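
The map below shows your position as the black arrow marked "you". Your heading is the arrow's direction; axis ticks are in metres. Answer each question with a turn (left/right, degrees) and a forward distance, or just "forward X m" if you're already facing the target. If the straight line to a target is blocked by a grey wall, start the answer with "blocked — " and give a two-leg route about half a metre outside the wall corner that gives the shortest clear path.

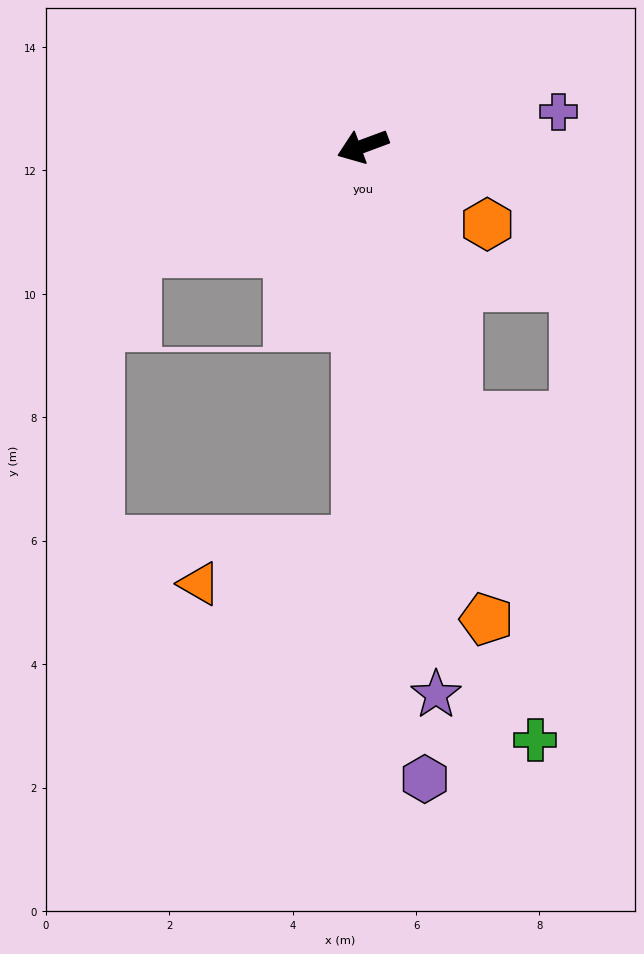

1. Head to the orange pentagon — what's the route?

turn left 84°, forward 7.9 m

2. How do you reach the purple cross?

turn left 170°, forward 3.2 m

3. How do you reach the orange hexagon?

turn left 128°, forward 2.4 m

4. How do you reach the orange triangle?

blocked — turn left 69°, forward 6.4 m, then turn right 75°, forward 2.7 m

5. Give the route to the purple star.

turn left 77°, forward 9.0 m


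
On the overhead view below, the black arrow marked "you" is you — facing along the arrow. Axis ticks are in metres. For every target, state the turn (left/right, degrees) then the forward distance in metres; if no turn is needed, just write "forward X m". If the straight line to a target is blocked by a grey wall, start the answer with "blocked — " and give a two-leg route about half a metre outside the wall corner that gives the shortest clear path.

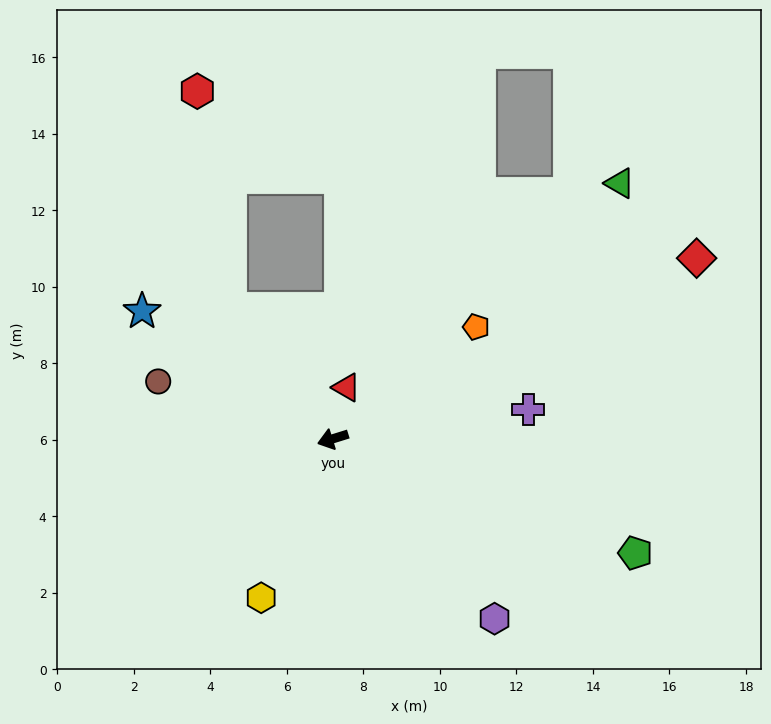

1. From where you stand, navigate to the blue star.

turn right 51°, forward 6.0 m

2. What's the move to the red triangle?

turn right 122°, forward 1.4 m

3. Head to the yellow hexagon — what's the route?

turn left 48°, forward 4.6 m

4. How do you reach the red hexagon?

blocked — turn right 69°, forward 4.3 m, then turn right 29°, forward 5.8 m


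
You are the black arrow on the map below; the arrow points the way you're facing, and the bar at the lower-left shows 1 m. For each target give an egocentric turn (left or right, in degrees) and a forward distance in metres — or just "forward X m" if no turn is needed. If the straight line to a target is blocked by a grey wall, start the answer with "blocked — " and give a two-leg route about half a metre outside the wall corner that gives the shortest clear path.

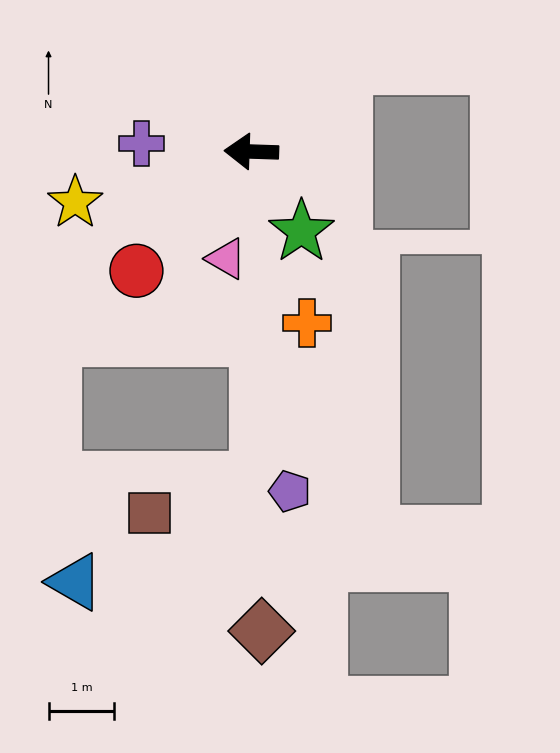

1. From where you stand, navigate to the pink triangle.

turn left 79°, forward 1.7 m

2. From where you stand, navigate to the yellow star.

turn left 18°, forward 2.8 m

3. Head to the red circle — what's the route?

turn left 48°, forward 2.5 m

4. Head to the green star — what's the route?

turn left 124°, forward 1.4 m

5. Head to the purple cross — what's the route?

turn right 2°, forward 1.7 m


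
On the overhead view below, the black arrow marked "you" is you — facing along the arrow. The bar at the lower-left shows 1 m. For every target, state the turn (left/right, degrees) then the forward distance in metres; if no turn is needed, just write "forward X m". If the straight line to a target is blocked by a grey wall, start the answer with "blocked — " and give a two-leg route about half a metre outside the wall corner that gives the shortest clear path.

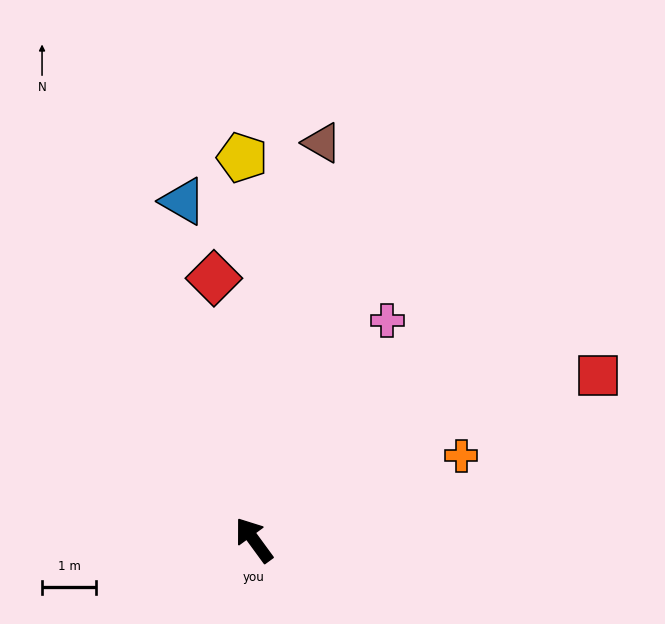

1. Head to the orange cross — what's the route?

turn right 104°, forward 4.1 m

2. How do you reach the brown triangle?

turn right 46°, forward 7.4 m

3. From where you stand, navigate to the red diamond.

turn right 28°, forward 4.9 m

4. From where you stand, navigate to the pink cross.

turn right 67°, forward 4.7 m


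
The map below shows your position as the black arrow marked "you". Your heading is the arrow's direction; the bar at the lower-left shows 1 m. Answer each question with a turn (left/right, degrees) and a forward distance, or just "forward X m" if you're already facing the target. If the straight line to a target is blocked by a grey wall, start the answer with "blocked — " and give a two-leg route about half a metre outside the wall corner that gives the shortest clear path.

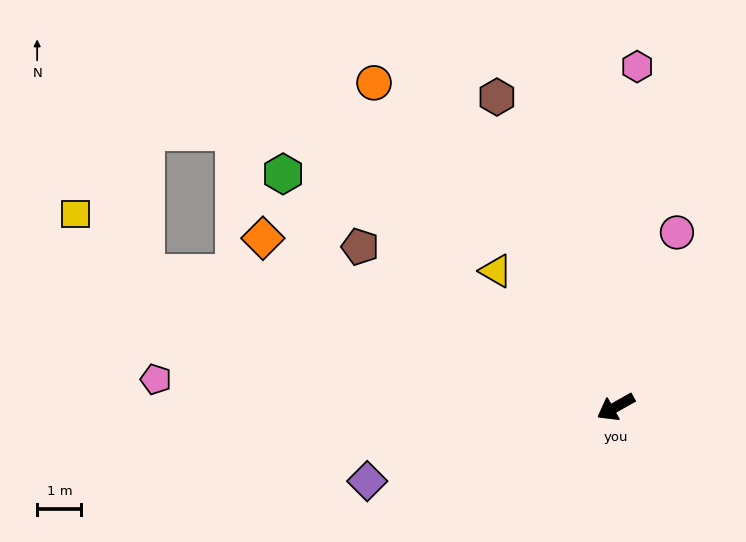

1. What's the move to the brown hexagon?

turn right 98°, forward 7.5 m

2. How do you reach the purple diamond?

turn right 13°, forward 5.9 m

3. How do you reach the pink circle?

turn right 139°, forward 4.2 m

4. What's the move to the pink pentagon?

turn right 33°, forward 10.4 m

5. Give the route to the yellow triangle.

turn right 78°, forward 4.1 m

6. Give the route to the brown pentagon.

turn right 61°, forward 6.8 m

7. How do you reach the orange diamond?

turn right 55°, forward 8.8 m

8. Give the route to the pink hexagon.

turn right 123°, forward 7.7 m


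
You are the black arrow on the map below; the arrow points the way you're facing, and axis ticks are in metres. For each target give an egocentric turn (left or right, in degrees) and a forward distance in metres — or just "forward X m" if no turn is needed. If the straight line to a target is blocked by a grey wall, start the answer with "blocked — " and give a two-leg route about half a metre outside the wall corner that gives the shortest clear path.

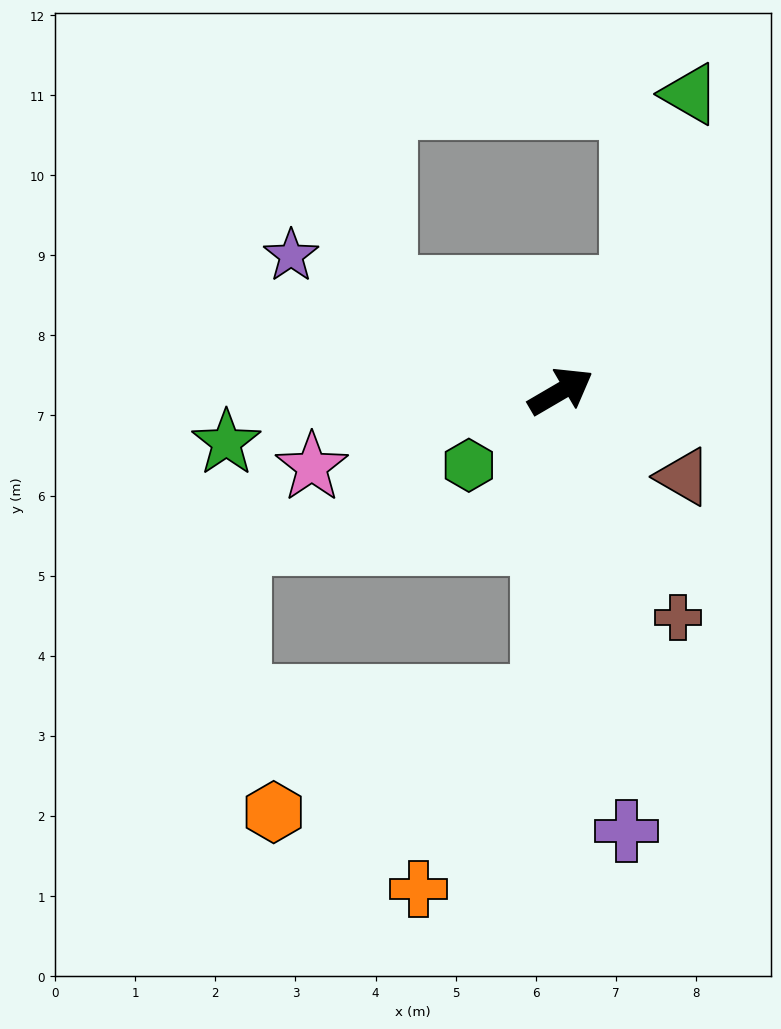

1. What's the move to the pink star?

turn left 167°, forward 3.2 m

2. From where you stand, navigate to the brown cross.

turn right 93°, forward 3.2 m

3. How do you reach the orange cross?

blocked — turn right 123°, forward 3.8 m, then turn right 31°, forward 2.9 m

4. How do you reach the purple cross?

turn right 112°, forward 5.6 m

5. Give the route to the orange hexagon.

blocked — turn right 123°, forward 3.8 m, then turn right 65°, forward 3.7 m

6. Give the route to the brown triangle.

turn right 65°, forward 1.9 m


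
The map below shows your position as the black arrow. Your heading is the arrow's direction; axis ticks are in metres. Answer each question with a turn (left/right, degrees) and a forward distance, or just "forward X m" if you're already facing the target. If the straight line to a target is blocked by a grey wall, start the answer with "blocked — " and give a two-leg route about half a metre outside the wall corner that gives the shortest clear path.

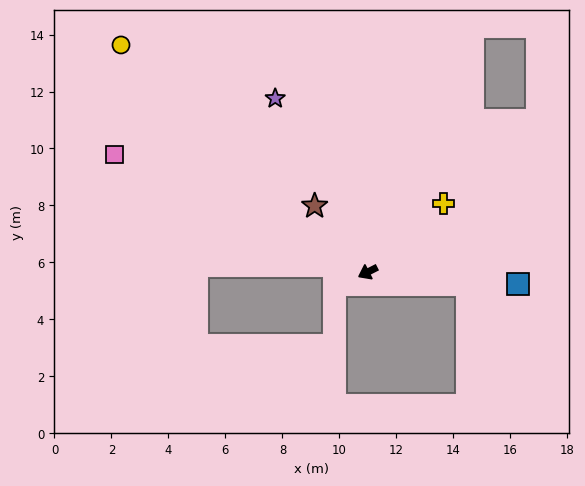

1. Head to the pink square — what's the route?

turn right 52°, forward 9.8 m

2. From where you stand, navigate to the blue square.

turn left 148°, forward 5.3 m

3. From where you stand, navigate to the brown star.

turn right 78°, forward 3.0 m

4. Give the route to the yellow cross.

turn right 165°, forward 3.6 m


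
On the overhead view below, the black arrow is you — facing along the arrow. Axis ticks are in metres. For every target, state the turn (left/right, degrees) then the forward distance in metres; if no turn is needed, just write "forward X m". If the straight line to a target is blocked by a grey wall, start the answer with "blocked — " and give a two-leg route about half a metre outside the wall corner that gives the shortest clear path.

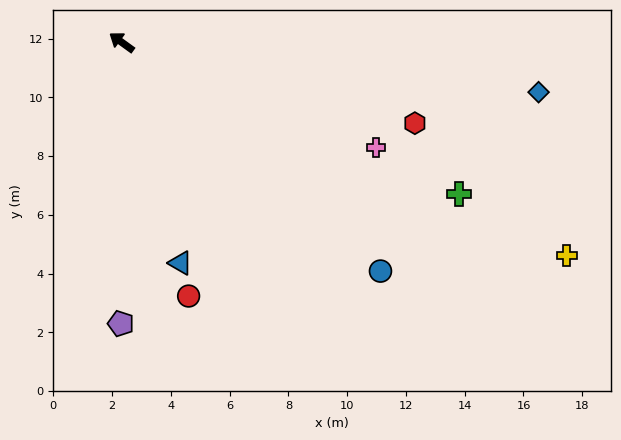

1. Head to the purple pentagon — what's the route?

turn left 126°, forward 9.6 m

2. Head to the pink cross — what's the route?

turn right 167°, forward 9.4 m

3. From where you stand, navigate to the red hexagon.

turn right 160°, forward 10.4 m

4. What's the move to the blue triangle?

turn left 141°, forward 7.8 m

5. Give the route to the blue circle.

turn left 174°, forward 11.8 m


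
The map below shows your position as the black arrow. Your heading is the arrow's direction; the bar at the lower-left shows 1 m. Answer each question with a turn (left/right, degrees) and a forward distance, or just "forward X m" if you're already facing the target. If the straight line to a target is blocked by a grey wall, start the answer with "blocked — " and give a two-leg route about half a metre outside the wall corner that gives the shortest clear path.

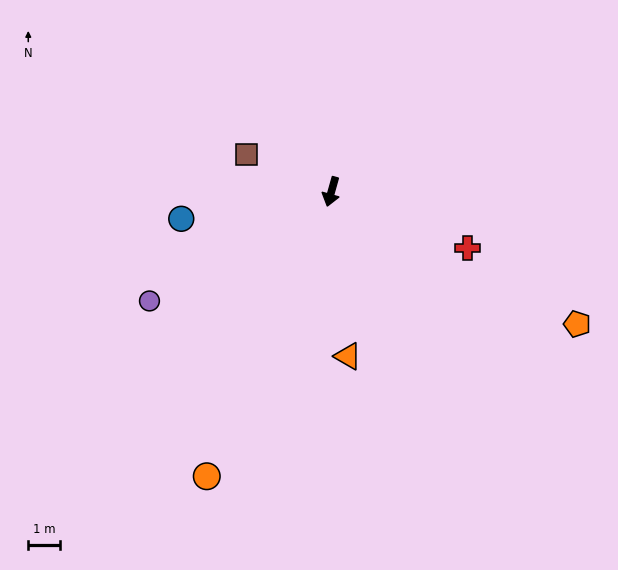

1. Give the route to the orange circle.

turn right 8°, forward 9.8 m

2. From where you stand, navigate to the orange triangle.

turn left 21°, forward 5.2 m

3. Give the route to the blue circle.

turn right 64°, forward 4.8 m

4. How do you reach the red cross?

turn left 83°, forward 4.7 m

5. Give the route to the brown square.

turn right 98°, forward 2.9 m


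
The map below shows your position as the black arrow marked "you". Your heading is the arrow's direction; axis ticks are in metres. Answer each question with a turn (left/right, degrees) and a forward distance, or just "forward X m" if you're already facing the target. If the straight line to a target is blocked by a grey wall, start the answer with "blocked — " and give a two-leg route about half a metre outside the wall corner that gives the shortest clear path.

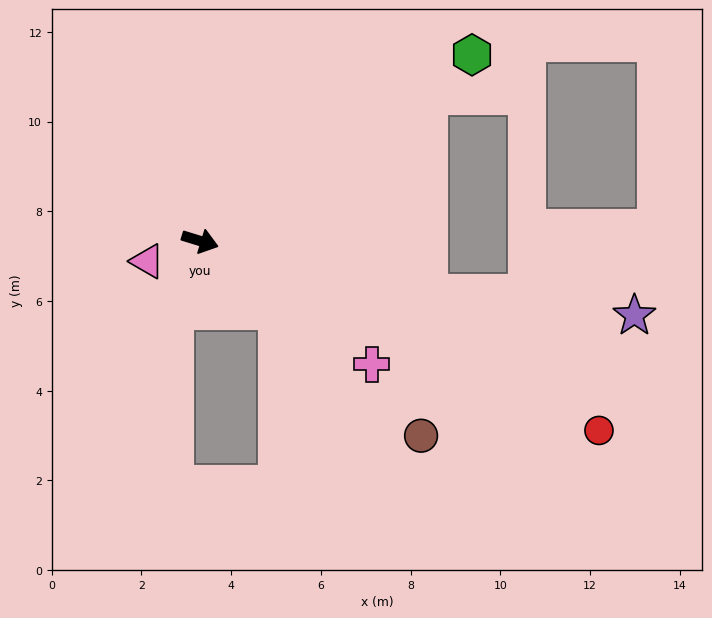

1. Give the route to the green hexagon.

turn left 51°, forward 7.3 m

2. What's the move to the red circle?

turn right 8°, forward 9.8 m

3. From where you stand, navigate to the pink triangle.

turn right 142°, forward 1.3 m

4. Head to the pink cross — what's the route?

turn right 19°, forward 4.7 m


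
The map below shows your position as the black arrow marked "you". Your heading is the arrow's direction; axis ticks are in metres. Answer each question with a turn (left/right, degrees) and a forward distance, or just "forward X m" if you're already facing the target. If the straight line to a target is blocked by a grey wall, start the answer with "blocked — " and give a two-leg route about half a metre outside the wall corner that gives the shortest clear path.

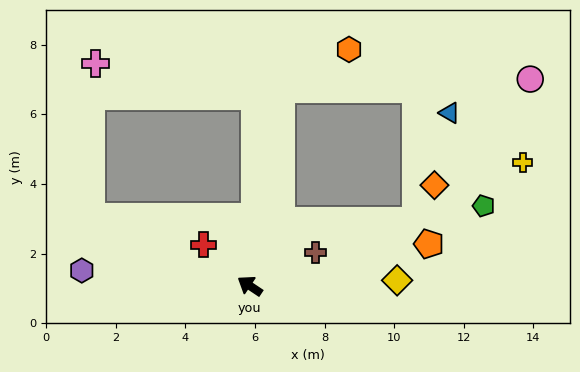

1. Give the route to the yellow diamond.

turn right 144°, forward 4.2 m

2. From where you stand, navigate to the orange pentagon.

turn right 133°, forward 5.3 m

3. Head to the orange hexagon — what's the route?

blocked — turn right 65°, forward 5.7 m, then turn right 52°, forward 2.3 m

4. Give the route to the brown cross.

turn right 119°, forward 2.1 m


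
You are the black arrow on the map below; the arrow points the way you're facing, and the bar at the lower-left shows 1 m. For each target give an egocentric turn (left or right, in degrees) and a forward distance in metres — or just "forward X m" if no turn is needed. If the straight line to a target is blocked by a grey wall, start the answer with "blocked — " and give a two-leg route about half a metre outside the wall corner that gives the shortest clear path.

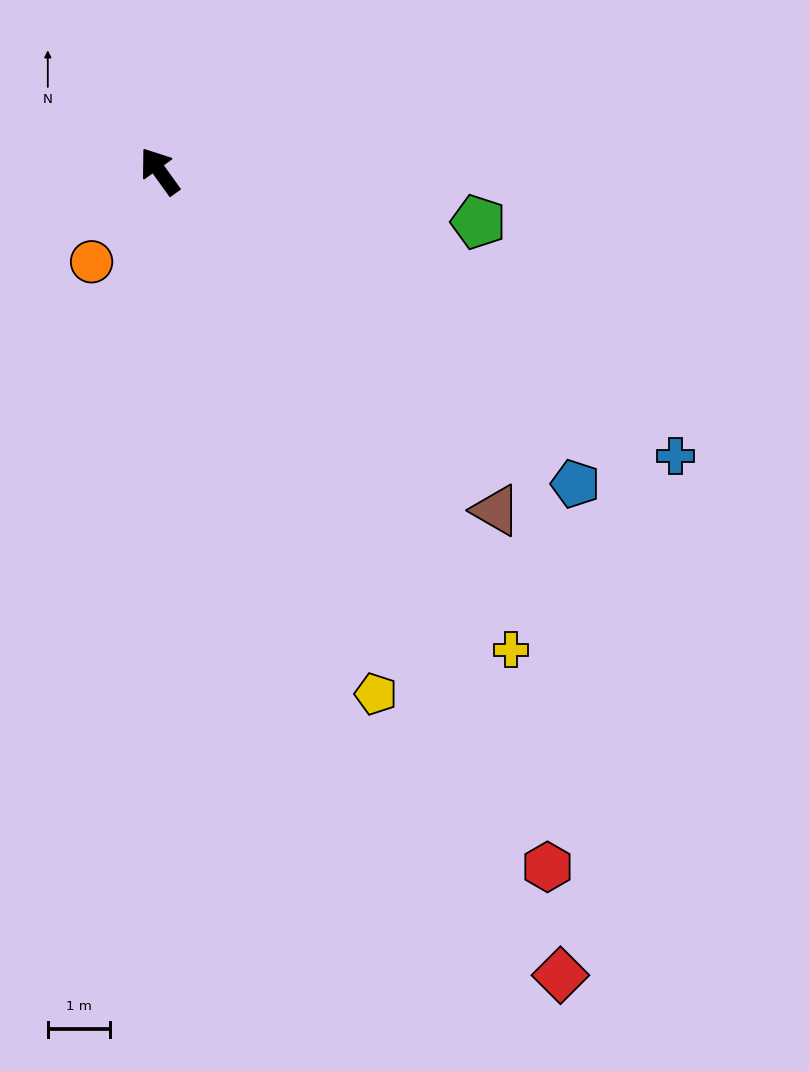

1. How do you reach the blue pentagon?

turn right 163°, forward 8.4 m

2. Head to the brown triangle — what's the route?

turn right 171°, forward 7.7 m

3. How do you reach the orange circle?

turn left 107°, forward 1.8 m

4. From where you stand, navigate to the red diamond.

turn left 171°, forward 14.5 m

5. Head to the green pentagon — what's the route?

turn right 135°, forward 5.2 m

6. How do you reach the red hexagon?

turn left 173°, forward 12.9 m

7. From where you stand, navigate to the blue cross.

turn right 155°, forward 9.5 m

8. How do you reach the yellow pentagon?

turn left 167°, forward 9.2 m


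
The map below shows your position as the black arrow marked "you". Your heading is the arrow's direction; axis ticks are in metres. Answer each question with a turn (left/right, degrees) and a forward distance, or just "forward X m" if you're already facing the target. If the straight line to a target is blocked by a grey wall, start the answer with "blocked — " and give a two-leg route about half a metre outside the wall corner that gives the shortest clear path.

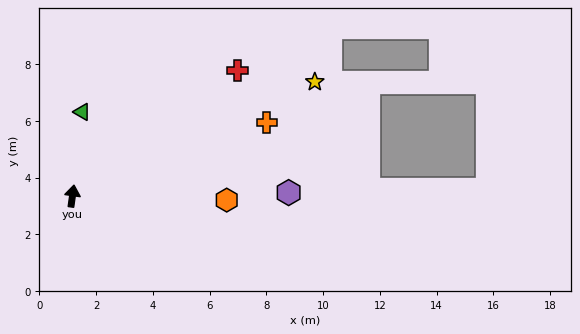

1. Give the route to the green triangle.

forward 3.0 m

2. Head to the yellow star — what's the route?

turn right 57°, forward 9.4 m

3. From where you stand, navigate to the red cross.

turn right 45°, forward 7.3 m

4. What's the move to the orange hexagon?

turn right 84°, forward 5.4 m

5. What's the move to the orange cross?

turn right 61°, forward 7.3 m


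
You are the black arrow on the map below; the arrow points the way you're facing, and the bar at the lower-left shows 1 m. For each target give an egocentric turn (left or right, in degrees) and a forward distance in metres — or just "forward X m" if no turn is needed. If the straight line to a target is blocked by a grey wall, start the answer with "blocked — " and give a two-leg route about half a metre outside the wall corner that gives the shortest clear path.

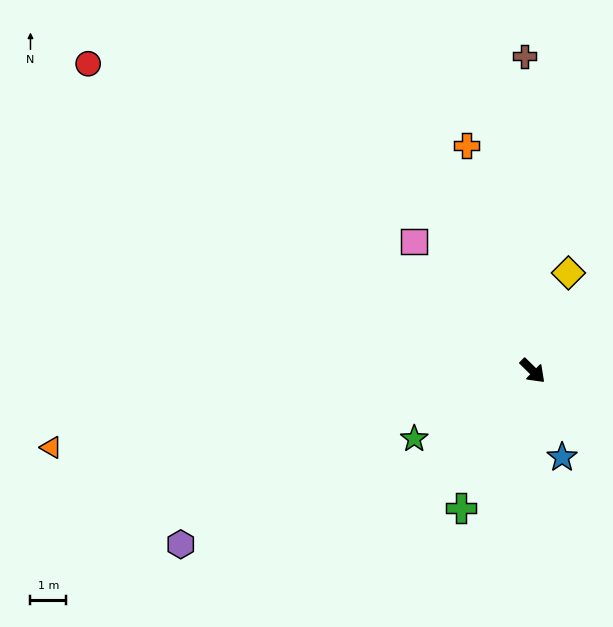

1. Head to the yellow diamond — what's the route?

turn left 114°, forward 2.9 m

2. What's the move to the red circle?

turn right 170°, forward 15.0 m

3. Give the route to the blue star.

turn right 27°, forward 2.5 m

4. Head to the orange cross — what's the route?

turn left 151°, forward 6.5 m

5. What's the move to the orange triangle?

turn right 127°, forward 13.6 m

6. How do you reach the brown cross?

turn left 136°, forward 8.8 m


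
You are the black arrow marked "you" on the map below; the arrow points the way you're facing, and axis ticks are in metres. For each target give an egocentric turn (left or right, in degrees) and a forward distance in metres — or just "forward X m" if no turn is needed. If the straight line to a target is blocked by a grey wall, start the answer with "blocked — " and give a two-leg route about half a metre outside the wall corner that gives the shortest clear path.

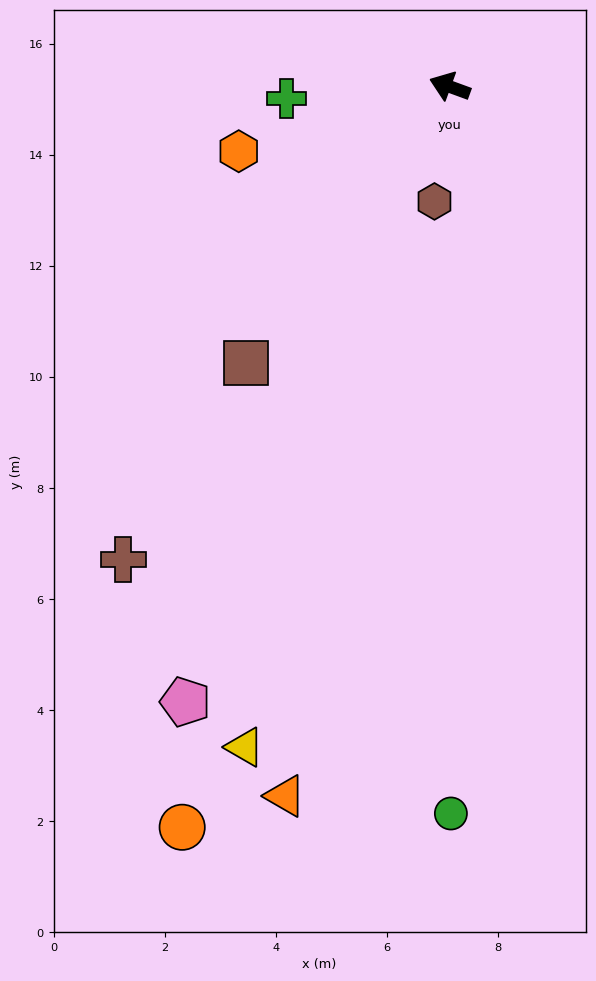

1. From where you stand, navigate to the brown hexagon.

turn left 102°, forward 2.1 m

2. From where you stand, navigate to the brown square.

turn left 74°, forward 6.2 m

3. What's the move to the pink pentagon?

turn left 87°, forward 12.1 m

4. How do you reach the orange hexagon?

turn left 37°, forward 4.0 m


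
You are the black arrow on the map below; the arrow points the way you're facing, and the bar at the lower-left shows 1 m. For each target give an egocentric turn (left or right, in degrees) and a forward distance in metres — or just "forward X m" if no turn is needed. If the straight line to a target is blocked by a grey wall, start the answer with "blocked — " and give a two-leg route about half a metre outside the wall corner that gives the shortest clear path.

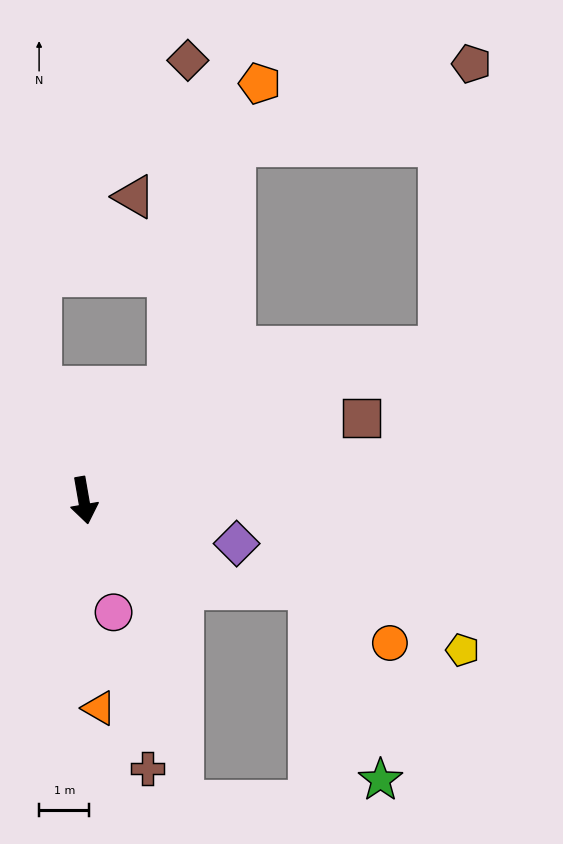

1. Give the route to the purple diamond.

turn left 64°, forward 3.2 m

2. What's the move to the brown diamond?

blocked — turn left 133°, forward 2.8 m, then turn left 34°, forward 6.5 m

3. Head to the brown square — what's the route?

turn left 97°, forward 5.8 m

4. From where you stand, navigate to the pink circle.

turn left 5°, forward 2.3 m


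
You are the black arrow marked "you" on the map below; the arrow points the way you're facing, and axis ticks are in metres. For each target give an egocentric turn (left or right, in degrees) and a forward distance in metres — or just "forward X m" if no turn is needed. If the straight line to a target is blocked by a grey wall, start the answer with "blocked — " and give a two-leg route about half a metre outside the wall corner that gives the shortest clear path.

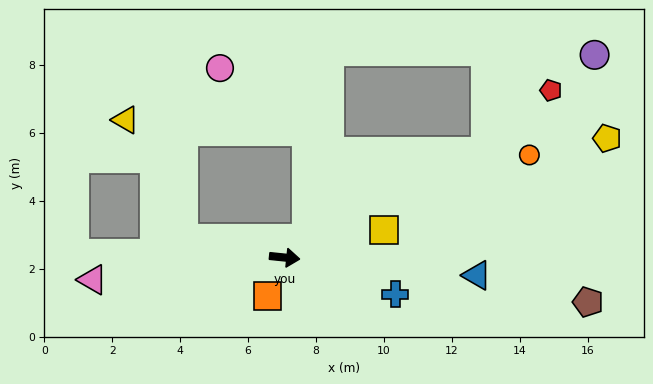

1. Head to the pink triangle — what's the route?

turn right 168°, forward 5.7 m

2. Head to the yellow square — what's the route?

turn left 21°, forward 3.0 m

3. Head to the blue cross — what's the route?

turn right 12°, forward 3.4 m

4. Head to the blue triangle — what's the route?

forward 5.7 m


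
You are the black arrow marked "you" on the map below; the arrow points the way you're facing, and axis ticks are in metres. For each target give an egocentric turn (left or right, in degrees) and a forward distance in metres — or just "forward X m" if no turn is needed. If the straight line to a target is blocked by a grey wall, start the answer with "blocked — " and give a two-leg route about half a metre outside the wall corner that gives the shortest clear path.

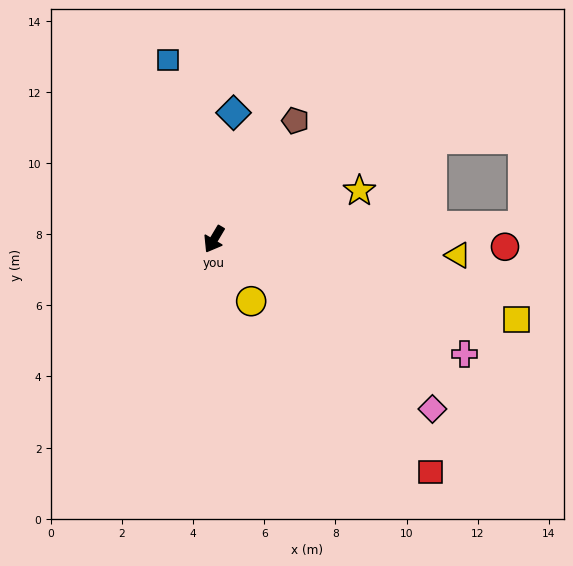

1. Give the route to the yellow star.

turn left 139°, forward 4.3 m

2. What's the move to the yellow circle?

turn left 62°, forward 2.0 m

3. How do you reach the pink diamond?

turn left 83°, forward 7.8 m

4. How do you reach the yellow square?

turn left 106°, forward 8.8 m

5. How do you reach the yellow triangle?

turn left 117°, forward 6.9 m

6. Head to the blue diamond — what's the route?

turn right 158°, forward 3.6 m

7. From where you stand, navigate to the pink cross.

turn left 96°, forward 7.7 m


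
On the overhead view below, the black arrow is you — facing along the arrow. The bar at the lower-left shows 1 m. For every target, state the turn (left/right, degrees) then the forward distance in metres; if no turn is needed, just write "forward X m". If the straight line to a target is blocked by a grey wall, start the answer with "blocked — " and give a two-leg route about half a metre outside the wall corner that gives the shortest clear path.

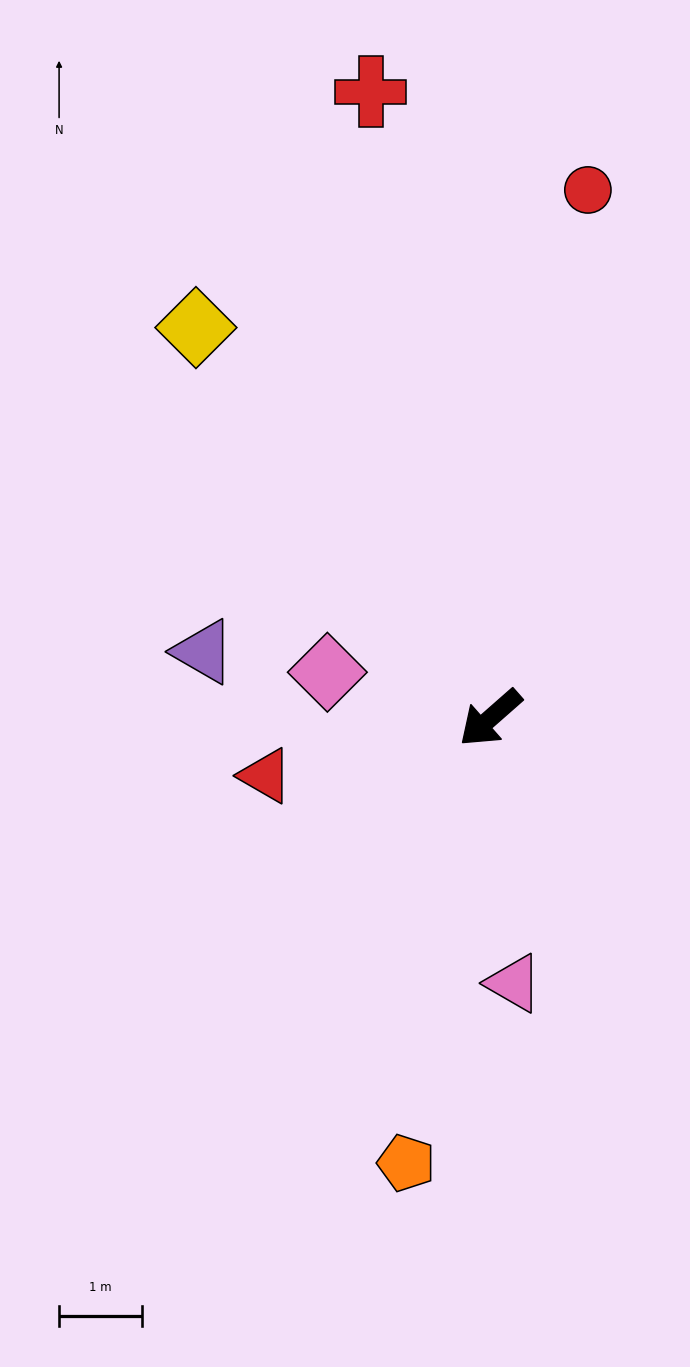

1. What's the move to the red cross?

turn right 120°, forward 7.7 m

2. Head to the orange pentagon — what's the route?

turn left 38°, forward 5.5 m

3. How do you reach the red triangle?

turn right 27°, forward 2.8 m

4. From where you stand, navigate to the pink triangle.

turn left 54°, forward 3.2 m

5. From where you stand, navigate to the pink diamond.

turn right 57°, forward 2.0 m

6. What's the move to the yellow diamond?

turn right 94°, forward 5.9 m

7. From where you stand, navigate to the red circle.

turn right 142°, forward 6.5 m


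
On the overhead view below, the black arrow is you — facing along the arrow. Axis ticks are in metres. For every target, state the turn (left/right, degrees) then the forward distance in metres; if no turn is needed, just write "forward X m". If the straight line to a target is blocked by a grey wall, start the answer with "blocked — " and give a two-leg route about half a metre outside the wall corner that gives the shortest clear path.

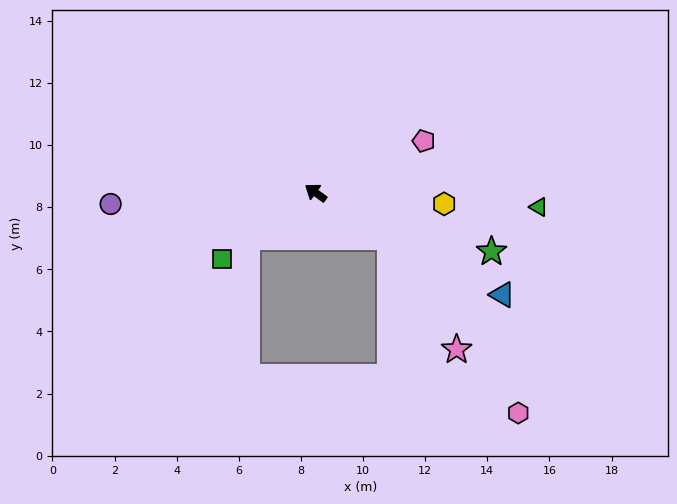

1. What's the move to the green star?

turn right 163°, forward 6.0 m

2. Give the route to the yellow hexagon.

turn right 149°, forward 4.2 m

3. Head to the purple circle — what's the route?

turn left 39°, forward 6.6 m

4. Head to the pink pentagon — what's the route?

turn right 119°, forward 3.9 m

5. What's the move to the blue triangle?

turn right 173°, forward 6.8 m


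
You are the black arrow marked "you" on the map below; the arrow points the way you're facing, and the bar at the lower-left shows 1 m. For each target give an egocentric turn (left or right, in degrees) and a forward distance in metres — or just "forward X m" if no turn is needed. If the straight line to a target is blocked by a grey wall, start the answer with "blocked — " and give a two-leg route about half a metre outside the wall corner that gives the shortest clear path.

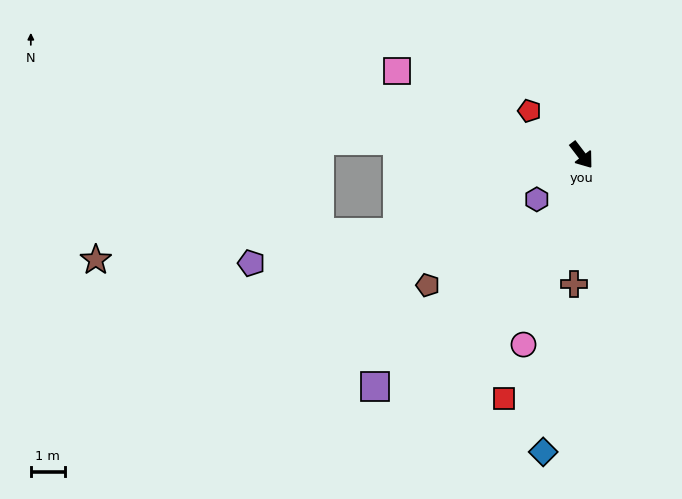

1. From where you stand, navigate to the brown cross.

turn right 41°, forward 3.8 m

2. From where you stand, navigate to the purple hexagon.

turn right 83°, forward 1.8 m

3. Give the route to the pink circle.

turn right 54°, forward 5.8 m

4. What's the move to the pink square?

turn right 152°, forward 5.9 m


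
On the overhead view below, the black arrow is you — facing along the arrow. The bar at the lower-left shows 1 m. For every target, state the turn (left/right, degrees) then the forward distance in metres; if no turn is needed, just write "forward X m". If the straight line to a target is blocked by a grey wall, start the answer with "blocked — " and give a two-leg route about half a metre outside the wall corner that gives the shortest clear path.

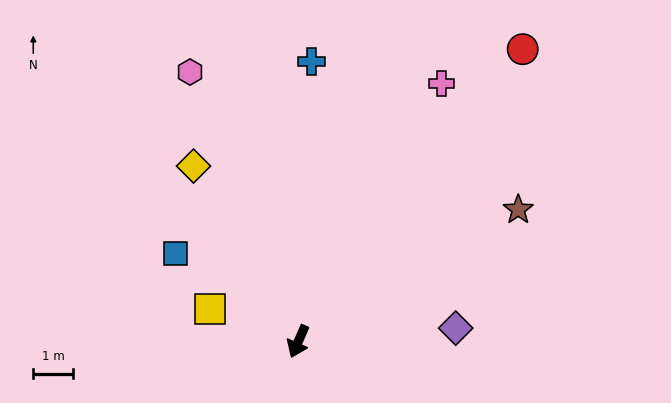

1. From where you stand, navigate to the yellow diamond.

turn right 126°, forward 5.1 m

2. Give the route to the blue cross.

turn right 159°, forward 7.1 m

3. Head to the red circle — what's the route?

turn left 166°, forward 9.3 m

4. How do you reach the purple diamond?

turn left 118°, forward 4.0 m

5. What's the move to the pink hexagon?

turn right 135°, forward 7.3 m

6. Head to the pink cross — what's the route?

turn left 175°, forward 7.4 m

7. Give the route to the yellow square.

turn right 87°, forward 2.4 m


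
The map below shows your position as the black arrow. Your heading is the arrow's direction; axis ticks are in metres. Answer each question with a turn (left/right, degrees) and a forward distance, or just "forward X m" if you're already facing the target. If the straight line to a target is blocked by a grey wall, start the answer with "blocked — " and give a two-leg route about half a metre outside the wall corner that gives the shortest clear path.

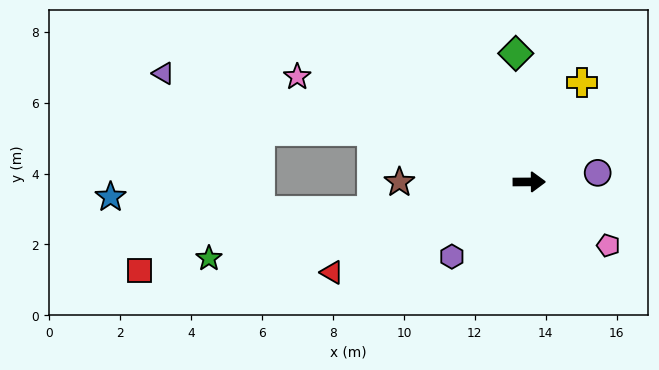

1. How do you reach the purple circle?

turn left 7°, forward 1.9 m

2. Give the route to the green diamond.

turn left 96°, forward 3.6 m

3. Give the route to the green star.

turn right 167°, forward 9.3 m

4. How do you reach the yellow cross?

turn left 62°, forward 3.2 m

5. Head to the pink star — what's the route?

turn left 155°, forward 7.2 m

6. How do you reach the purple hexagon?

turn right 136°, forward 3.0 m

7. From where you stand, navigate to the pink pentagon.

turn right 39°, forward 2.9 m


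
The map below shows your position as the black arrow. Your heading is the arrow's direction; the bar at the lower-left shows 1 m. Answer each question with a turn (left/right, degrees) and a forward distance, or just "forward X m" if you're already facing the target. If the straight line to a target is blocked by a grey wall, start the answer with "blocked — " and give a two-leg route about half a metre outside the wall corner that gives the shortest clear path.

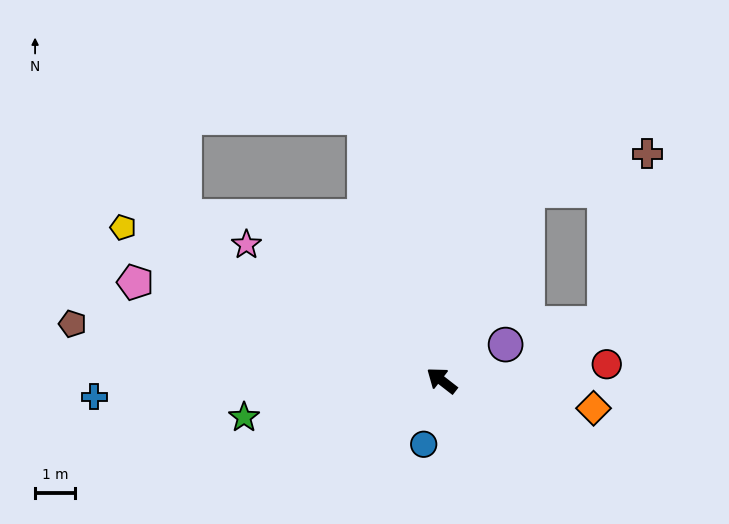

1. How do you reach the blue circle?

turn left 112°, forward 1.6 m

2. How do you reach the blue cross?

turn left 41°, forward 8.7 m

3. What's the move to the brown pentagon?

turn left 29°, forward 9.3 m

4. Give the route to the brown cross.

blocked — turn right 77°, forward 5.2 m, then turn right 48°, forward 3.1 m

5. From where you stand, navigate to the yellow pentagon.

turn left 12°, forward 8.8 m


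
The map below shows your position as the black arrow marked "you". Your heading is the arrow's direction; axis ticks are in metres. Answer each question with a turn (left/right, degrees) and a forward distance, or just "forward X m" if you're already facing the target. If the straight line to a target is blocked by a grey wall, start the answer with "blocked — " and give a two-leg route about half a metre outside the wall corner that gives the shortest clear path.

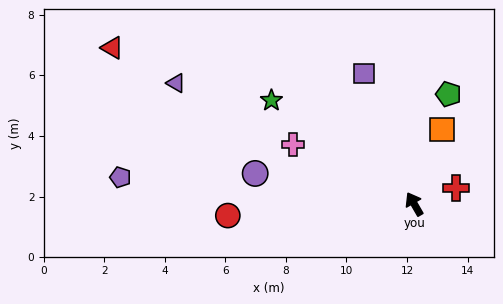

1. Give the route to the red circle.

turn left 64°, forward 6.2 m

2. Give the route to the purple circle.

turn left 49°, forward 5.3 m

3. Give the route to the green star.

turn left 24°, forward 5.8 m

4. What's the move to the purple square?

turn right 9°, forward 4.6 m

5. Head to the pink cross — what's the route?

turn left 34°, forward 4.5 m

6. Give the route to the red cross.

turn right 99°, forward 1.5 m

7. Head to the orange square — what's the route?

turn right 50°, forward 2.6 m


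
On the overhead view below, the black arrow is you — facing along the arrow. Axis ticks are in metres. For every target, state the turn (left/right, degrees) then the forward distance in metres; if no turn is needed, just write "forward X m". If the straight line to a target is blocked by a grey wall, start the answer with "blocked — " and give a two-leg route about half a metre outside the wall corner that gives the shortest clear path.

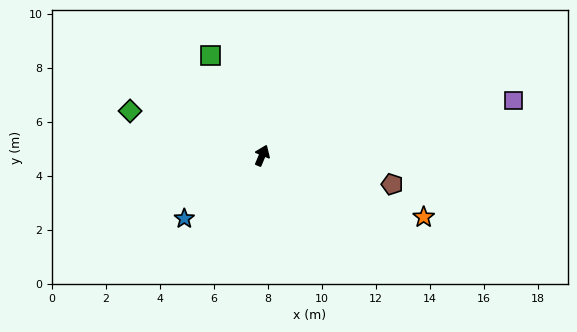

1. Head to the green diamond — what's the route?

turn left 94°, forward 5.2 m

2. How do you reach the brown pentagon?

turn right 80°, forward 4.9 m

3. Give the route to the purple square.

turn right 55°, forward 9.5 m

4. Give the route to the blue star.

turn left 152°, forward 3.7 m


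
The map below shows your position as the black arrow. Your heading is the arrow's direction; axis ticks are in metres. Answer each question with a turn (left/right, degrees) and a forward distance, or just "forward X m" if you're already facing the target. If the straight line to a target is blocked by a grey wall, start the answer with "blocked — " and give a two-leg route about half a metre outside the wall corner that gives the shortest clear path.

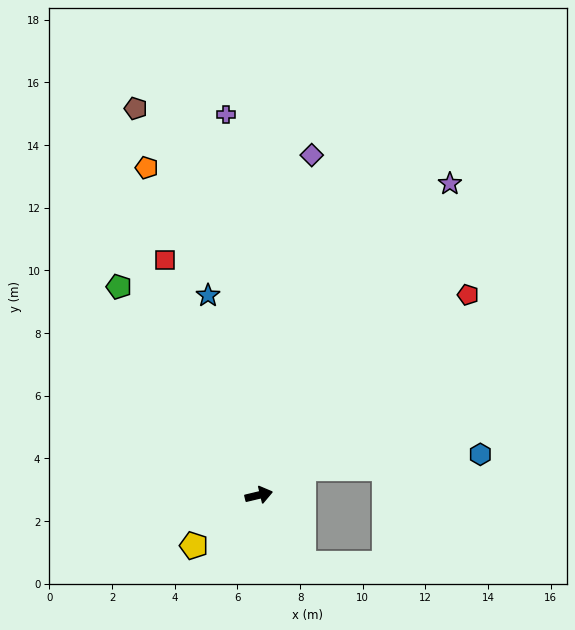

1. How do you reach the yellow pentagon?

turn right 156°, forward 2.6 m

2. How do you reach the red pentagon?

turn left 30°, forward 9.2 m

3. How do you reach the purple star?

turn left 45°, forward 11.7 m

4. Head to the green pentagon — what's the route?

turn left 110°, forward 8.0 m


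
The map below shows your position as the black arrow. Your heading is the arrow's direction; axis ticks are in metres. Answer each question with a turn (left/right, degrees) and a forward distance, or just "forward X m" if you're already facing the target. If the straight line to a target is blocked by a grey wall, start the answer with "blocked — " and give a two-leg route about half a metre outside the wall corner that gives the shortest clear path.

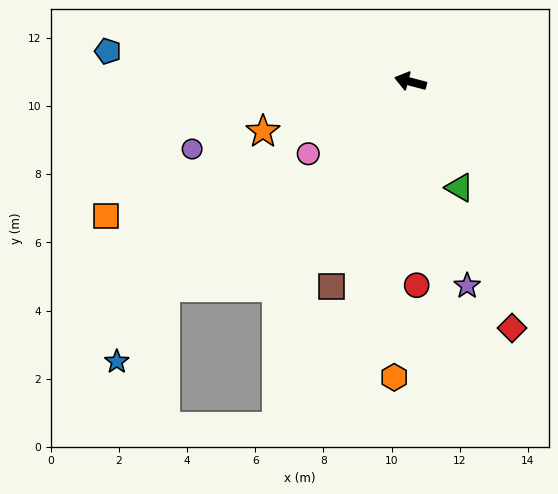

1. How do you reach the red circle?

turn left 106°, forward 6.0 m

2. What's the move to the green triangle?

turn left 130°, forward 3.4 m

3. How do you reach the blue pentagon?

turn left 9°, forward 8.9 m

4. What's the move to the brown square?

turn left 84°, forward 6.4 m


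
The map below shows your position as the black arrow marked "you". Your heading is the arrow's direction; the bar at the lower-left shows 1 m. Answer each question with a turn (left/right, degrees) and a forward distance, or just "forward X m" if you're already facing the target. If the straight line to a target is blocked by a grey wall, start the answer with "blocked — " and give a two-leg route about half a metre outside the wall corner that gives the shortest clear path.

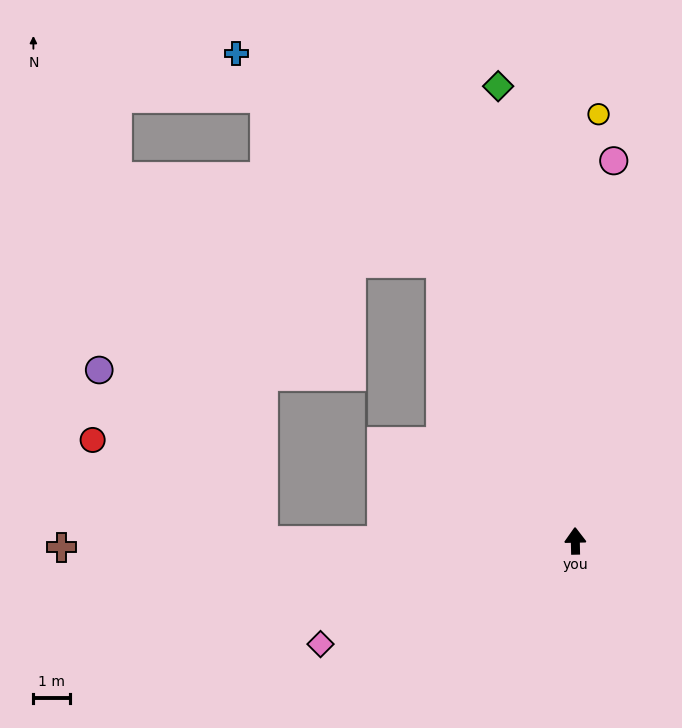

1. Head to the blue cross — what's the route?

blocked — turn left 24°, forward 8.3 m, then turn left 19°, forward 7.9 m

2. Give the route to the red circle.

blocked — turn left 89°, forward 8.4 m, then turn right 31°, forward 5.4 m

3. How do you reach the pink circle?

turn right 7°, forward 10.3 m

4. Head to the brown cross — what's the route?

turn left 89°, forward 13.9 m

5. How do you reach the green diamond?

turn left 8°, forward 12.5 m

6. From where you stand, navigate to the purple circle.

blocked — turn left 89°, forward 8.4 m, then turn right 47°, forward 6.4 m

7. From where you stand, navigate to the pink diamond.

turn left 111°, forward 7.4 m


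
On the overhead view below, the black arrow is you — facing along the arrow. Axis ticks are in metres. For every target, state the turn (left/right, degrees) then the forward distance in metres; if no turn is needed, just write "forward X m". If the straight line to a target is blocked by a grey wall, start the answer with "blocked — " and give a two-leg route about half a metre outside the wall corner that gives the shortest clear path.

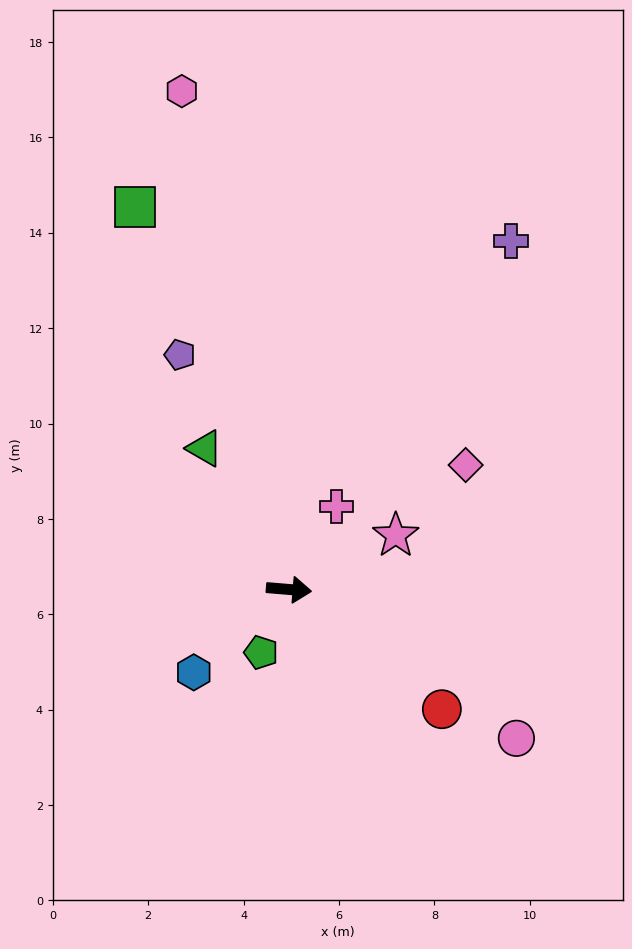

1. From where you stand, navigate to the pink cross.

turn left 65°, forward 2.0 m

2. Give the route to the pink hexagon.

turn left 107°, forward 10.7 m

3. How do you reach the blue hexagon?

turn right 134°, forward 2.6 m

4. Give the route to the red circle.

turn right 33°, forward 4.1 m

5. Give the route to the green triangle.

turn left 126°, forward 3.4 m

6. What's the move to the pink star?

turn left 32°, forward 2.5 m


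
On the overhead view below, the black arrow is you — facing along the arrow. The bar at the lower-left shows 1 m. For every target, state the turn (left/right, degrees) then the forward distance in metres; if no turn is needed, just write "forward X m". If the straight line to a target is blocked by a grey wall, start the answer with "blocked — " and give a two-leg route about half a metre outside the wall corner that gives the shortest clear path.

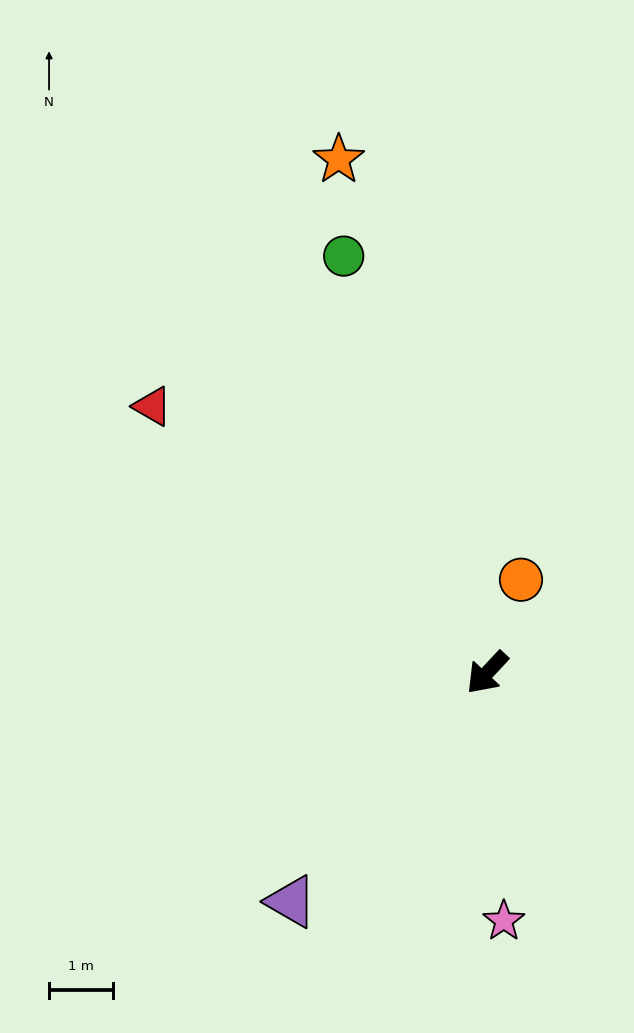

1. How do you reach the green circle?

turn right 118°, forward 6.9 m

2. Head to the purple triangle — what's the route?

turn left 2°, forward 4.7 m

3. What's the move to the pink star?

turn left 47°, forward 3.9 m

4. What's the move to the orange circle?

turn right 157°, forward 1.6 m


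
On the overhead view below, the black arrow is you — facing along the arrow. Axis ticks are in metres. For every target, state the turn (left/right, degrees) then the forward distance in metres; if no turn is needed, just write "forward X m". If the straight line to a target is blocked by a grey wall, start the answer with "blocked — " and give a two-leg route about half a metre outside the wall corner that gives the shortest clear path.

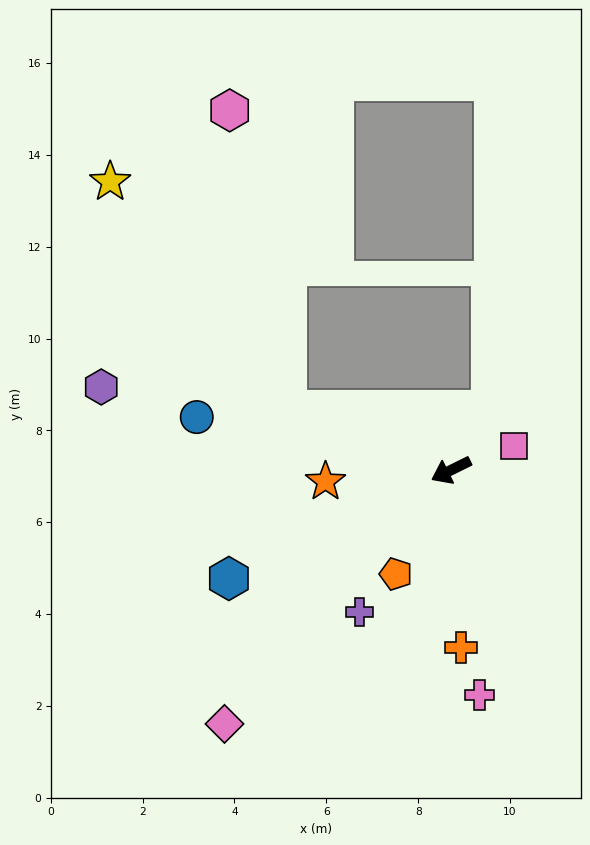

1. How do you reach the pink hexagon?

blocked — turn right 46°, forward 3.8 m, then turn right 59°, forward 6.6 m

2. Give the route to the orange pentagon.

turn left 36°, forward 2.6 m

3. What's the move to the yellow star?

blocked — turn right 46°, forward 3.8 m, then turn right 32°, forward 6.3 m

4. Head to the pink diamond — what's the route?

turn left 22°, forward 7.4 m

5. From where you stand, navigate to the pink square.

turn left 175°, forward 1.5 m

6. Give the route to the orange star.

turn right 21°, forward 2.7 m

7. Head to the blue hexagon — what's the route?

forward 5.4 m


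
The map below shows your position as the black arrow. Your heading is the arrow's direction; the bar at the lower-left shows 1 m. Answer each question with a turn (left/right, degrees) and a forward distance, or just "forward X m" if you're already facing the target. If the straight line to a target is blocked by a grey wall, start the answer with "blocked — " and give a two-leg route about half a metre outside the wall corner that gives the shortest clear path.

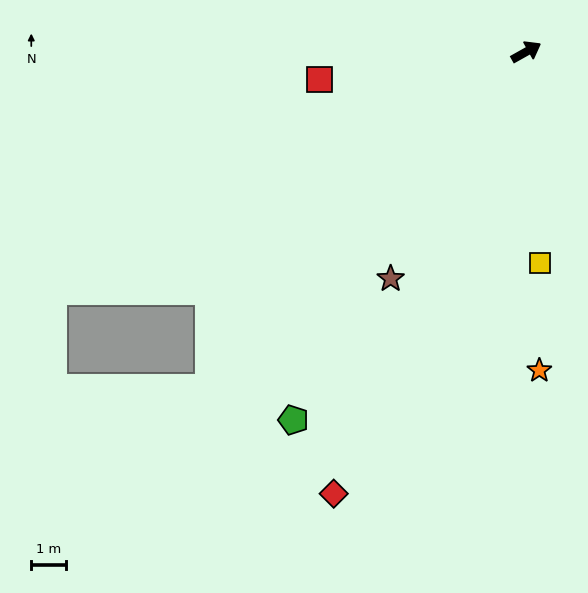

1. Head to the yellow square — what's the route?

turn right 116°, forward 6.1 m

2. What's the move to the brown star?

turn right 150°, forward 7.6 m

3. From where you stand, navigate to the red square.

turn left 158°, forward 6.0 m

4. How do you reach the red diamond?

turn right 143°, forward 13.9 m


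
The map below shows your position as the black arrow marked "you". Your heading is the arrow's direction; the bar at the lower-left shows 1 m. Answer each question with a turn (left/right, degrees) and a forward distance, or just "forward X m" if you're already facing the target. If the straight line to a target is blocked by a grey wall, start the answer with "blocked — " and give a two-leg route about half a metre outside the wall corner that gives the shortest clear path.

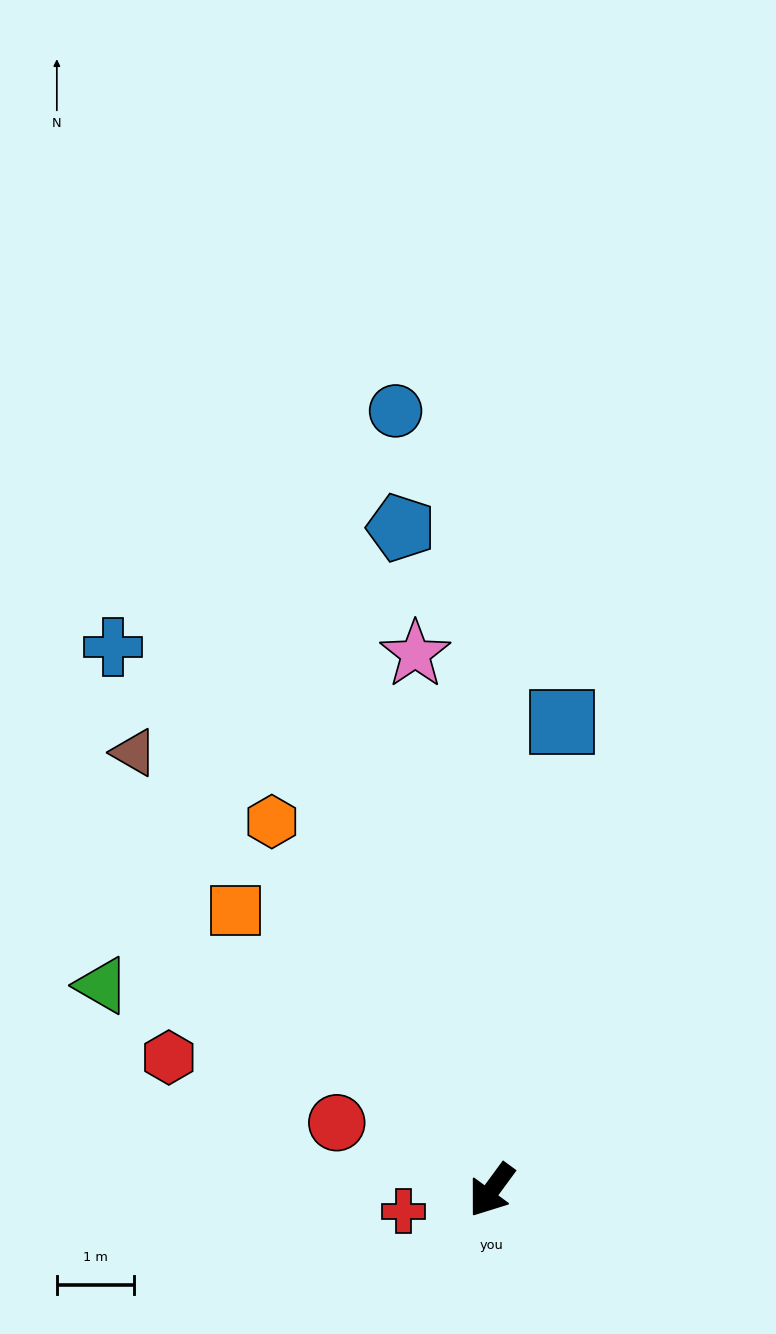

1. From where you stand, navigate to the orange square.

turn right 101°, forward 4.9 m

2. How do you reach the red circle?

turn right 77°, forward 2.2 m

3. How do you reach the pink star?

turn right 136°, forward 7.0 m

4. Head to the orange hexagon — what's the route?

turn right 113°, forward 5.5 m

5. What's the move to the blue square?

turn right 152°, forward 6.1 m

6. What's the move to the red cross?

turn right 40°, forward 1.2 m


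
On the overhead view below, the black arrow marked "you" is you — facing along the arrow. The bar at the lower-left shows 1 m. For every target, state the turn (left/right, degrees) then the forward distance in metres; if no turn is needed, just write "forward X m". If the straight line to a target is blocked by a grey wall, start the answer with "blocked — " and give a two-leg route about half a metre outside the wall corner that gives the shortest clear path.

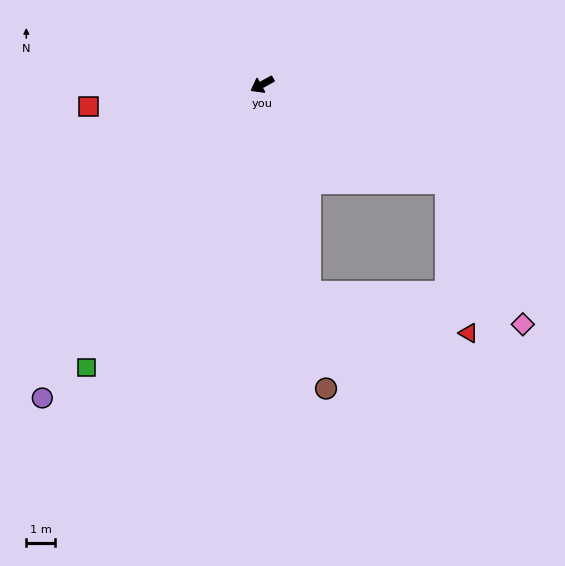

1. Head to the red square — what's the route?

turn right 22°, forward 6.1 m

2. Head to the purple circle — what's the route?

turn left 26°, forward 13.3 m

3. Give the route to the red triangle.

blocked — turn left 123°, forward 7.3 m, then turn right 54°, forward 5.3 m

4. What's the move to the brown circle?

turn left 73°, forward 10.8 m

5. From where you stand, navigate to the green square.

turn left 29°, forward 11.6 m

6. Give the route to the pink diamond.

blocked — turn left 123°, forward 7.3 m, then turn right 34°, forward 5.6 m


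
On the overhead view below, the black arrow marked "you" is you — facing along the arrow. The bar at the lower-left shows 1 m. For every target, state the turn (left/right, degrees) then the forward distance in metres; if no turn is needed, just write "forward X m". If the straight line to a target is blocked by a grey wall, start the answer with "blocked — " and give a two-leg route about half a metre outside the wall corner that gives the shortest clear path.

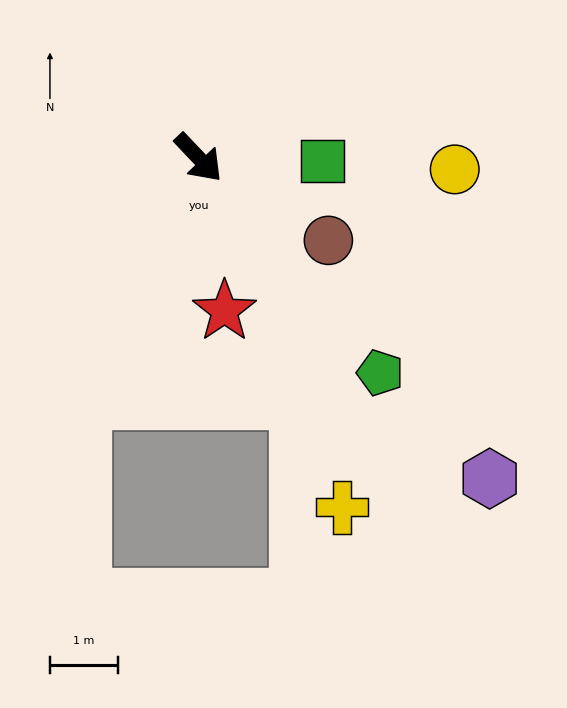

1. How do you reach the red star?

turn right 34°, forward 2.3 m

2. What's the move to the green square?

turn left 45°, forward 1.8 m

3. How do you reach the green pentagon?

turn right 3°, forward 4.1 m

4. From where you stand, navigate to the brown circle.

turn left 14°, forward 2.3 m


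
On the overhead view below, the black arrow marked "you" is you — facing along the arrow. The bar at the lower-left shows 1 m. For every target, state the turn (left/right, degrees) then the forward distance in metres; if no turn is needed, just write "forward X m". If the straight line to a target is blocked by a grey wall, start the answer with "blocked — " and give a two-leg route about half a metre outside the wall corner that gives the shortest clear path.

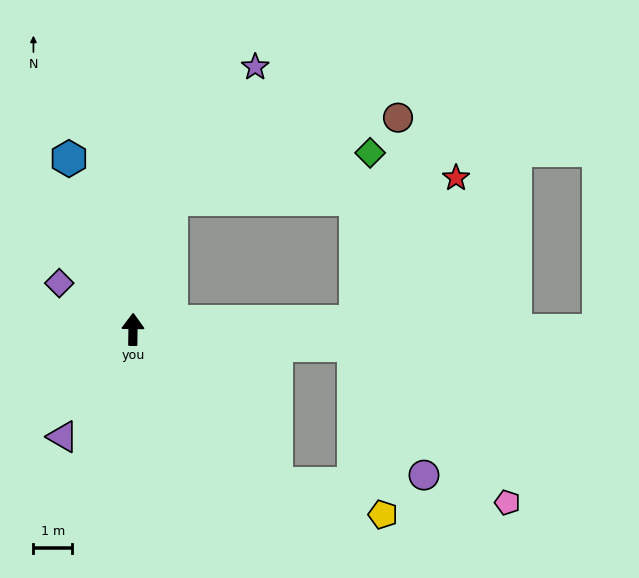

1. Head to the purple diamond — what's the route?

turn left 59°, forward 2.2 m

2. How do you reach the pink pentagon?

blocked — turn right 94°, forward 5.7 m, then turn right 41°, forward 5.6 m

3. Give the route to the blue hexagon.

turn left 21°, forward 4.7 m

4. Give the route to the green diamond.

blocked — turn right 16°, forward 3.5 m, then turn right 60°, forward 5.2 m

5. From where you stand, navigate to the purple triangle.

turn left 147°, forward 3.3 m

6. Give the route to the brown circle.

blocked — turn right 16°, forward 3.5 m, then turn right 53°, forward 6.2 m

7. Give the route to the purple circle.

blocked — turn right 94°, forward 5.7 m, then turn right 57°, forward 3.8 m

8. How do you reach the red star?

blocked — turn right 87°, forward 5.7 m, then turn left 53°, forward 4.5 m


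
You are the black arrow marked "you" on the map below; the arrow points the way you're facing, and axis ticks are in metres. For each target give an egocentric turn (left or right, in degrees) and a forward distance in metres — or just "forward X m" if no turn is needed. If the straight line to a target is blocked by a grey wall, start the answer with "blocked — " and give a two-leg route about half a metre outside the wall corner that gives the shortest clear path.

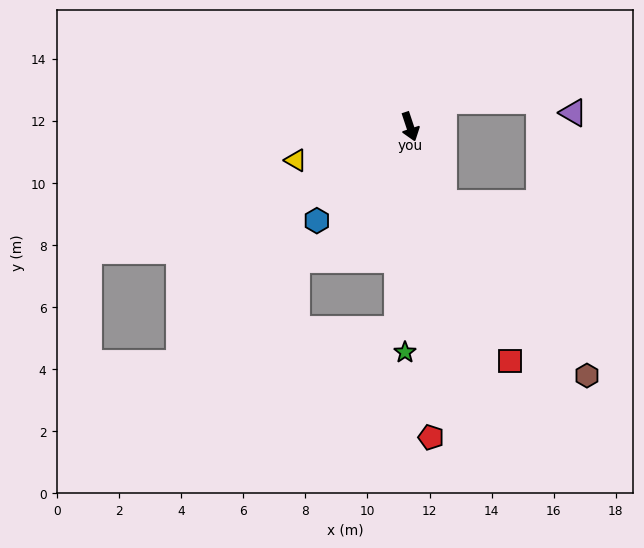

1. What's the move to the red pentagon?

turn right 15°, forward 10.0 m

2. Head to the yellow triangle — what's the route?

turn right 92°, forward 3.8 m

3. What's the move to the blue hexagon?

turn right 63°, forward 4.3 m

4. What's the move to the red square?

turn left 5°, forward 8.2 m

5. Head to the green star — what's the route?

turn right 20°, forward 7.3 m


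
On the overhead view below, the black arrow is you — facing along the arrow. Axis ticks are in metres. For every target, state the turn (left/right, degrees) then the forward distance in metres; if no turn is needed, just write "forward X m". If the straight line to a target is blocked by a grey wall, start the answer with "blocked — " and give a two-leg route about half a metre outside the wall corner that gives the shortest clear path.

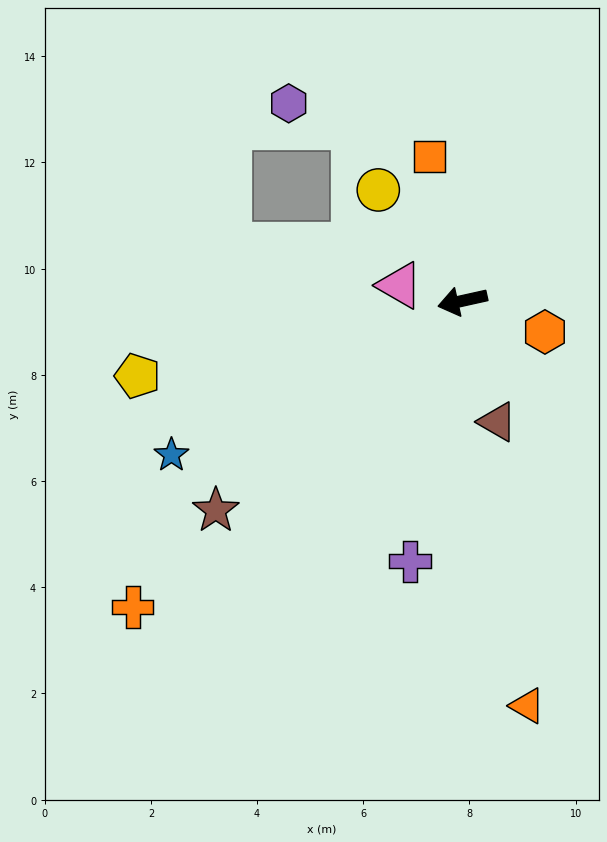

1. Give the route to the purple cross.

turn left 66°, forward 5.0 m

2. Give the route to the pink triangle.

turn right 26°, forward 1.2 m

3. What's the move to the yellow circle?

turn right 65°, forward 2.6 m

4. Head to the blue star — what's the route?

turn left 15°, forward 6.2 m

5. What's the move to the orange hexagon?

turn left 147°, forward 1.7 m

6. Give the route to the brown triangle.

turn left 94°, forward 2.4 m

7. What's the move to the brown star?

turn left 28°, forward 6.1 m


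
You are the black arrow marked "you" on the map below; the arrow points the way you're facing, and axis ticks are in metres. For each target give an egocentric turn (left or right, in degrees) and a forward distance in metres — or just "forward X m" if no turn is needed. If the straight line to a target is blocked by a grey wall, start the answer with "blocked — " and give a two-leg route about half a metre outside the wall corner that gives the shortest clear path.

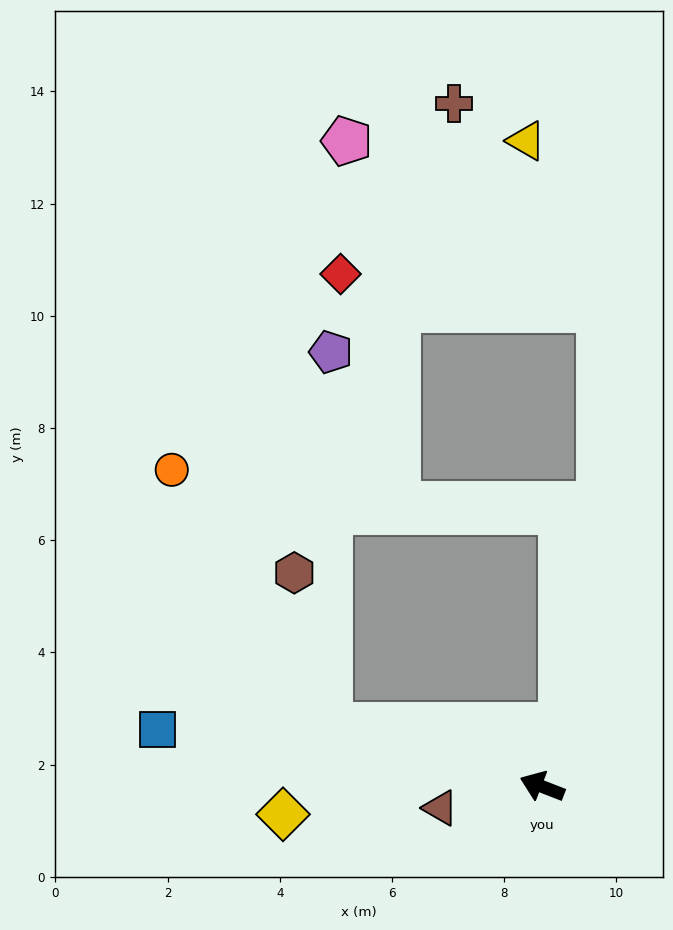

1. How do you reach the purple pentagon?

blocked — turn left 5°, forward 4.0 m, then turn right 74°, forward 6.7 m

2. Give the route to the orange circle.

blocked — turn left 5°, forward 4.0 m, then turn right 42°, forward 5.4 m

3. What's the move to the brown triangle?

turn left 33°, forward 1.9 m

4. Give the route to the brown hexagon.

blocked — turn left 5°, forward 4.0 m, then turn right 61°, forward 2.8 m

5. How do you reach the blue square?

turn left 13°, forward 6.9 m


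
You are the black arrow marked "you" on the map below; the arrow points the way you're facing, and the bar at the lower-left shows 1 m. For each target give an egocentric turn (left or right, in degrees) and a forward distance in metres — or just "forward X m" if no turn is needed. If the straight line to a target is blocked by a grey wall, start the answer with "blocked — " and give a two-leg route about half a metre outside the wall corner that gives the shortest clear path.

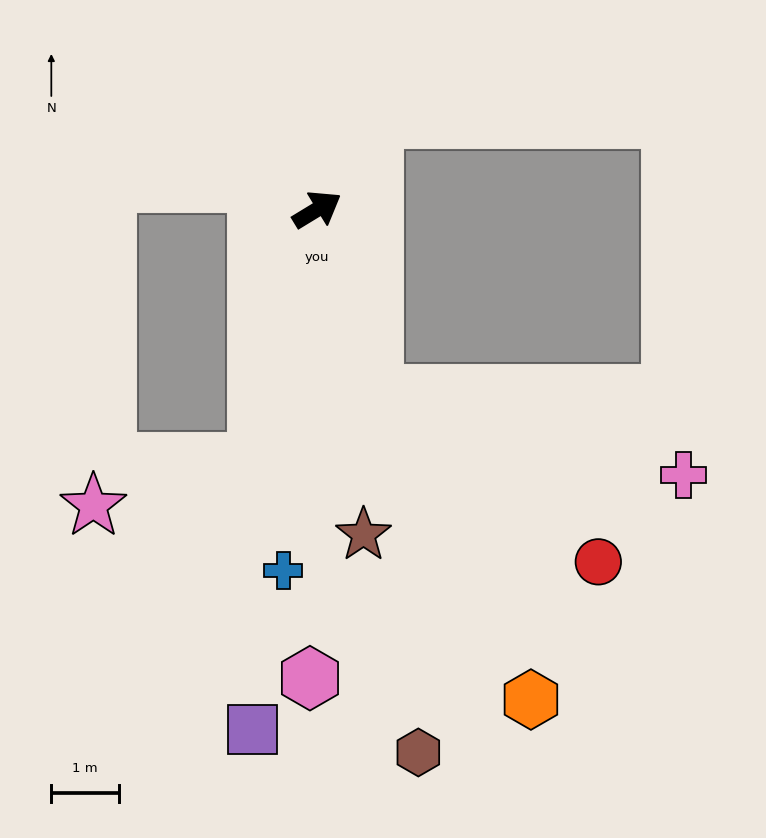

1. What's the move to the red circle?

blocked — turn right 104°, forward 2.8 m, then turn left 36°, forward 4.1 m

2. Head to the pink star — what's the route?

blocked — turn right 135°, forward 3.8 m, then turn right 61°, forward 2.5 m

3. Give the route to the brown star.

turn right 113°, forward 4.8 m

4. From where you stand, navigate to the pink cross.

blocked — turn right 104°, forward 2.8 m, then turn left 58°, forward 4.7 m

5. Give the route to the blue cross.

turn right 127°, forward 5.3 m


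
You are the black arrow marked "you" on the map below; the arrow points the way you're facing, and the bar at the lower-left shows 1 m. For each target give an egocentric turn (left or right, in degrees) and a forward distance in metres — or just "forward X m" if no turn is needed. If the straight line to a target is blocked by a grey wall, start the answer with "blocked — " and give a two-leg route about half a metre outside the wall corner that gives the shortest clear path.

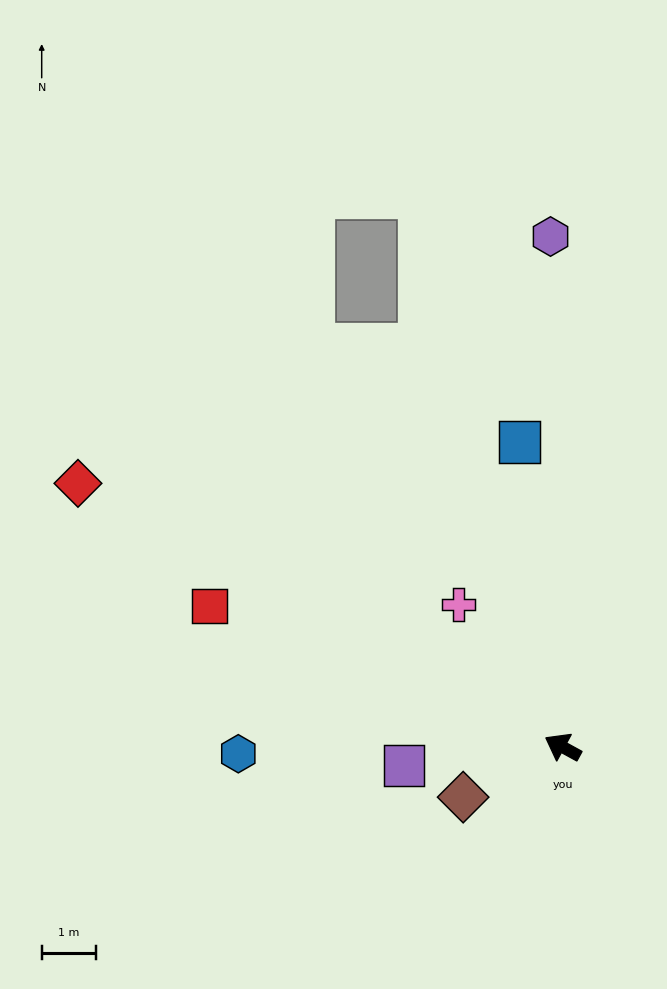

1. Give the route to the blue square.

turn right 53°, forward 5.6 m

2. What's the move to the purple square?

turn left 35°, forward 2.9 m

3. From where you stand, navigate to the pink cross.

turn right 25°, forward 3.2 m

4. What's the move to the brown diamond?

turn left 55°, forward 2.0 m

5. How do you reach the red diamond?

forward 10.1 m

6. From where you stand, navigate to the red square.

turn left 7°, forward 7.0 m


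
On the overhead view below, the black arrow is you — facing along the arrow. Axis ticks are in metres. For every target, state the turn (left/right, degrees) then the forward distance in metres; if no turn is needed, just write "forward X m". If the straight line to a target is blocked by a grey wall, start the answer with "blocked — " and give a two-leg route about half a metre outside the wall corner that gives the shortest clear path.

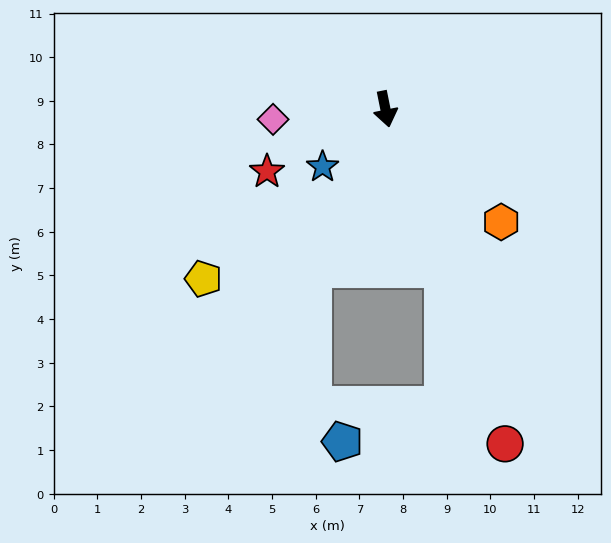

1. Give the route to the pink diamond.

turn right 96°, forward 2.6 m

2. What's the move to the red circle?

turn left 8°, forward 8.1 m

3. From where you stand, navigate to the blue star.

turn right 59°, forward 2.0 m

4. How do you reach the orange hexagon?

turn left 34°, forward 3.7 m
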